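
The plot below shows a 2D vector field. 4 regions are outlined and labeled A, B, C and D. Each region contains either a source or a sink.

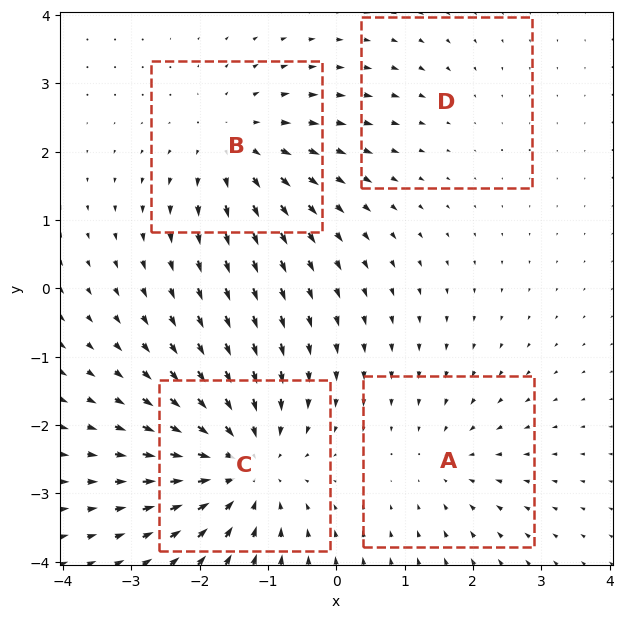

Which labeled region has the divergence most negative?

C

Divergence at each region's feature centre — A: about -3, B: about +5, C: about -7, D: about -2. Region C is most negative.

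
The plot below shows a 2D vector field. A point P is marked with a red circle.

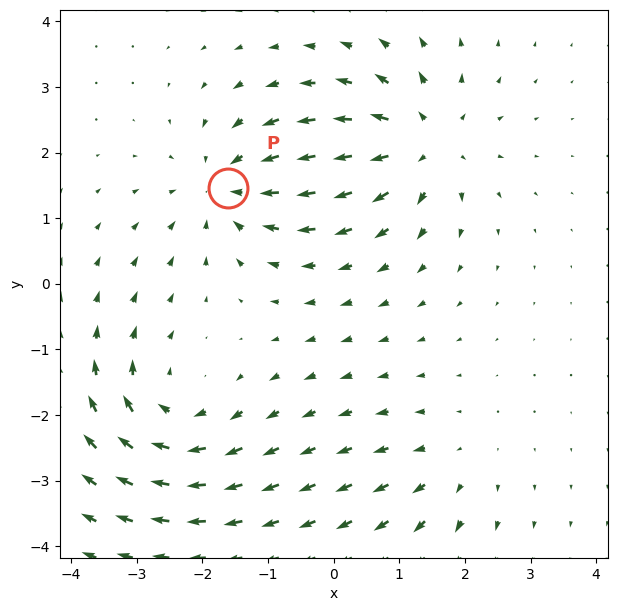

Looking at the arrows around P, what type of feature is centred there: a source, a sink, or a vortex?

sink

At P (-1.6, 1.5) the arrows converge inward. Divergence about -4, curl ≈0 — negative divergence with near-zero curl is a sink.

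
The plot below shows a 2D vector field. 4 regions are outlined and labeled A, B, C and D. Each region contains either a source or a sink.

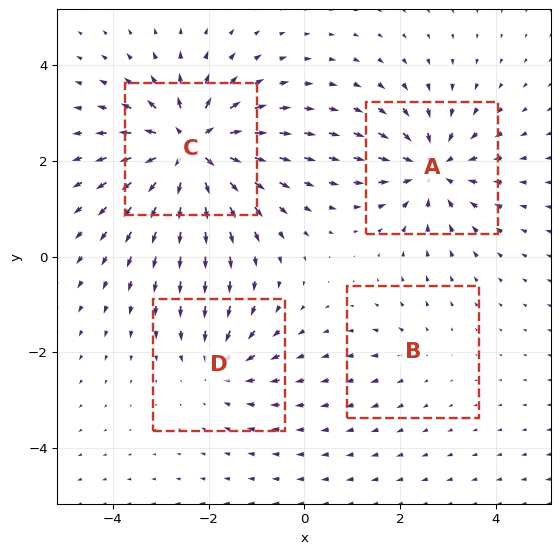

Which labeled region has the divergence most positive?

Divergence at each region's feature centre — A: about -6, B: about +2, C: about +8, D: about -4. Region C is most positive.

C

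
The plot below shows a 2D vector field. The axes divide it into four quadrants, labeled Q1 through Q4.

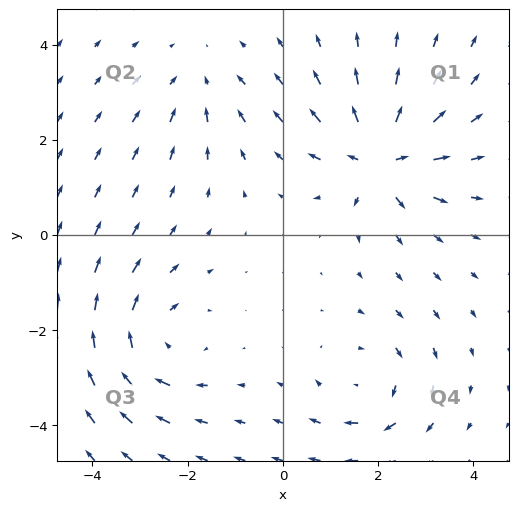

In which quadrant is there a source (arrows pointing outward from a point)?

The source sits at approximately (2.1, 1.6), which lies in quadrant Q1. The divergence there is about +6, positive as expected for a source.

Q1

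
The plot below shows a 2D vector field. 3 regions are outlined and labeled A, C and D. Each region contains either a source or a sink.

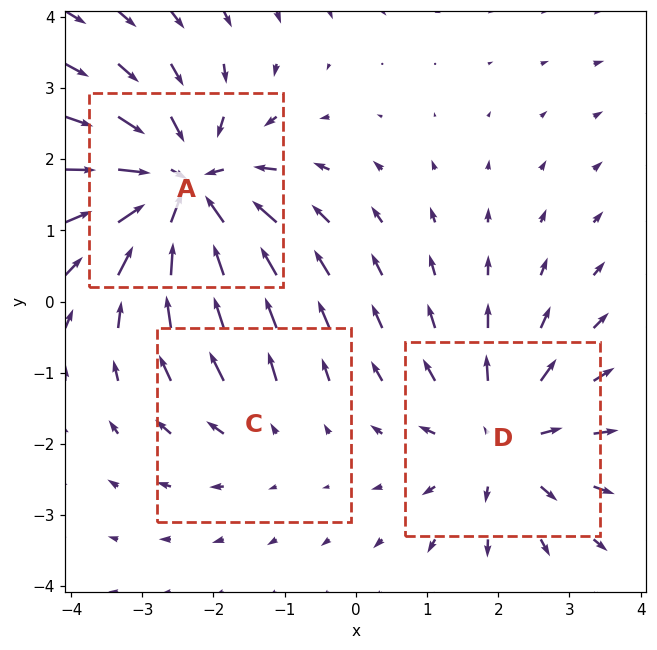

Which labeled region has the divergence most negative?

A

Divergence at each region's feature centre — A: about -4, C: about +2, D: about +3. Region A is most negative.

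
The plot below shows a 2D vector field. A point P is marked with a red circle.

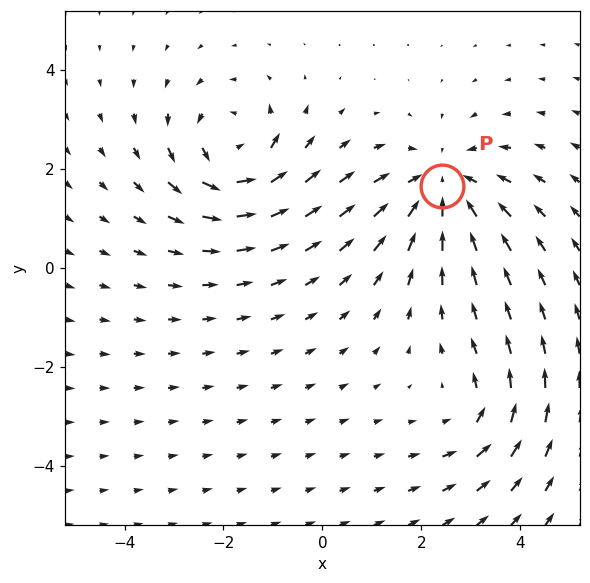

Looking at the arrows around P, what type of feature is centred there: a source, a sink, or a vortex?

sink

At P (2.4, 1.7) the arrows converge inward. Divergence about -4, curl ≈0 — negative divergence with near-zero curl is a sink.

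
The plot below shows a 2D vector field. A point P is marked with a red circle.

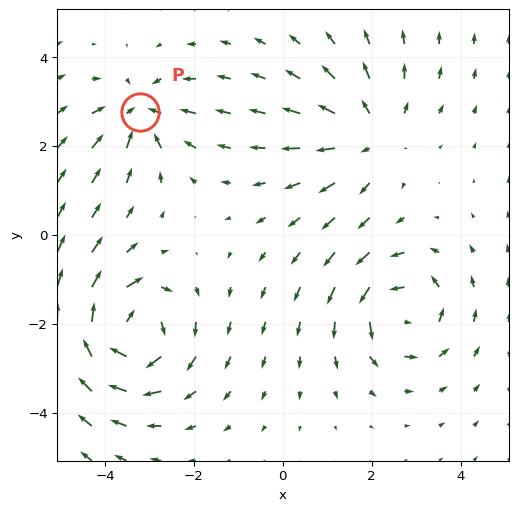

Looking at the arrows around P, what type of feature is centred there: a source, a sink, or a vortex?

At P (-3.2, 2.8) the arrows converge inward. Divergence about -4, curl ≈0 — negative divergence with near-zero curl is a sink.

sink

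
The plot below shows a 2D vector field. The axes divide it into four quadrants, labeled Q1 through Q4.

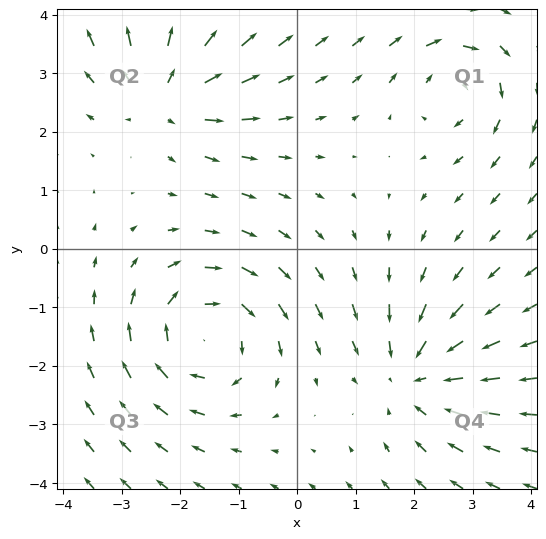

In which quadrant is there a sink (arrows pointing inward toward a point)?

The sink sits at approximately (2.0, -2.2), which lies in quadrant Q4. The divergence there is about -4, negative as expected for a sink.

Q4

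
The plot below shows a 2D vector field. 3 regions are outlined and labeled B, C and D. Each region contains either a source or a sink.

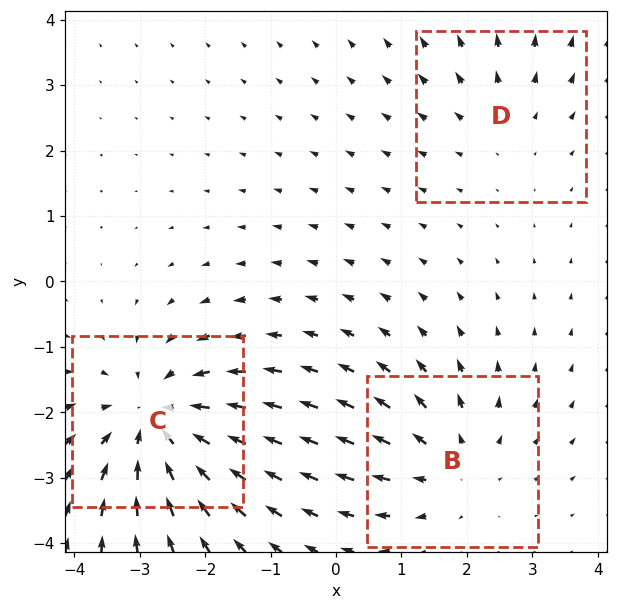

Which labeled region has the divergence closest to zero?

D

Divergence at each region's feature centre — B: about +3, C: about -4, D: about +2. Region D is closest to zero.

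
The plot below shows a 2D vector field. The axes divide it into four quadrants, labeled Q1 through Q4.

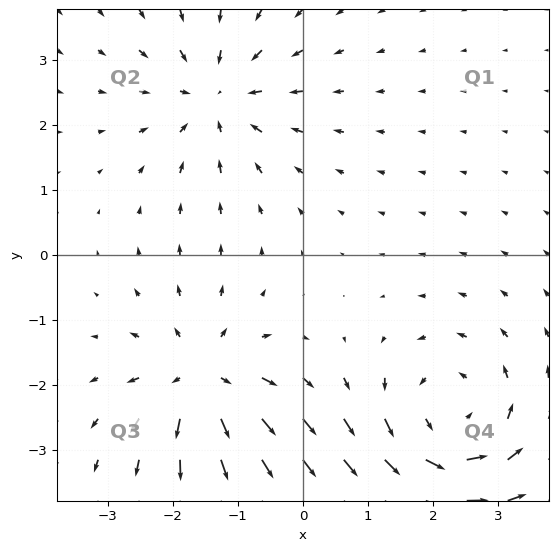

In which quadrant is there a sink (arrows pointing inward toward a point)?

Q2

The sink sits at approximately (-1.3, 2.4), which lies in quadrant Q2. The divergence there is about -3, negative as expected for a sink.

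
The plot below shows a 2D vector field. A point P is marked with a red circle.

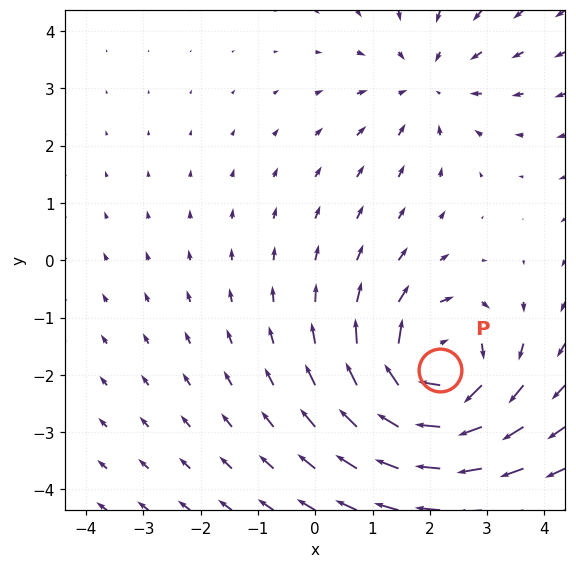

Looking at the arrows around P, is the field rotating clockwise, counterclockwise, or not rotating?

Near P at (2.2, -1.9) the arrows circulate clockwise. The curl (z-component) there is about -5; negative curl means clockwise rotation.

clockwise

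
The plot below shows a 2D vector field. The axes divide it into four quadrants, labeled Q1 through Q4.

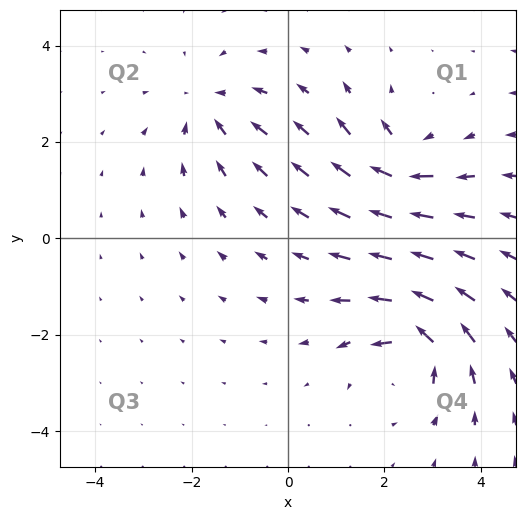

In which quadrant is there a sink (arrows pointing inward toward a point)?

Q2

The sink sits at approximately (-1.6, 2.7), which lies in quadrant Q2. The divergence there is about -4, negative as expected for a sink.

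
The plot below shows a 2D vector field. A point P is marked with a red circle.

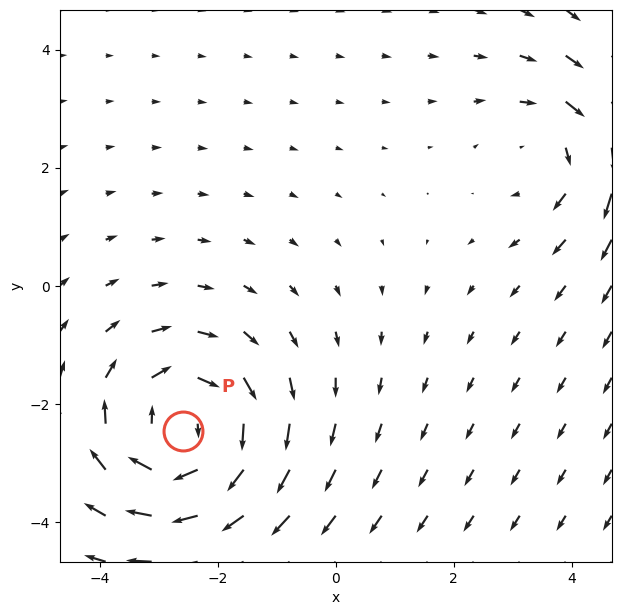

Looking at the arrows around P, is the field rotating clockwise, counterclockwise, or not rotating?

Near P at (-2.6, -2.5) the arrows circulate clockwise. The curl (z-component) there is about -4; negative curl means clockwise rotation.

clockwise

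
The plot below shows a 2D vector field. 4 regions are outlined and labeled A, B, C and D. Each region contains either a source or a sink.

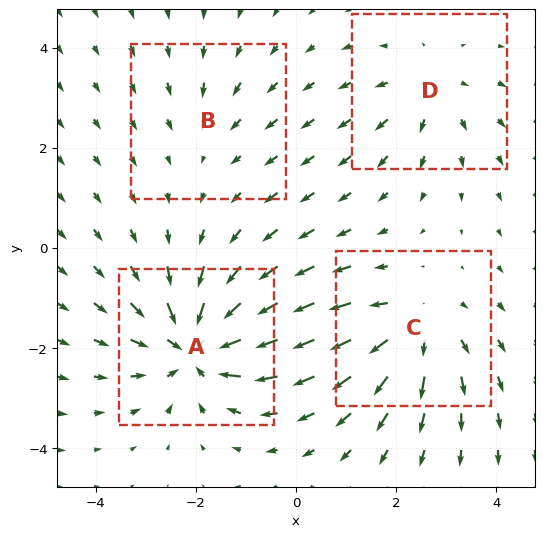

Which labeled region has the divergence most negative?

A

Divergence at each region's feature centre — A: about -6, B: about -2, C: about +4, D: about +3. Region A is most negative.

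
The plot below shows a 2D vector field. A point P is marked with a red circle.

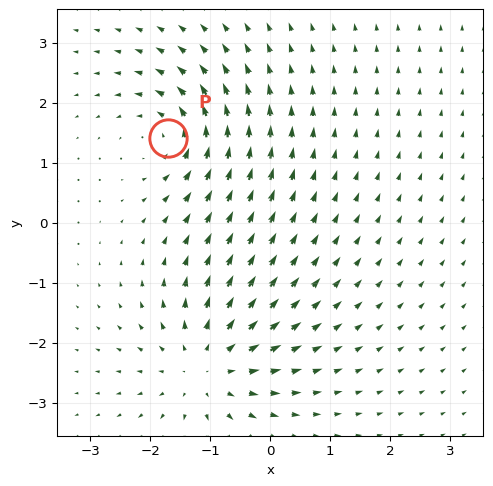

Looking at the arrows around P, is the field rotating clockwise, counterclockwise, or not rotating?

counterclockwise

Near P at (-1.7, 1.4) the arrows circulate counterclockwise. The curl (z-component) there is about +5; positive curl means counterclockwise rotation.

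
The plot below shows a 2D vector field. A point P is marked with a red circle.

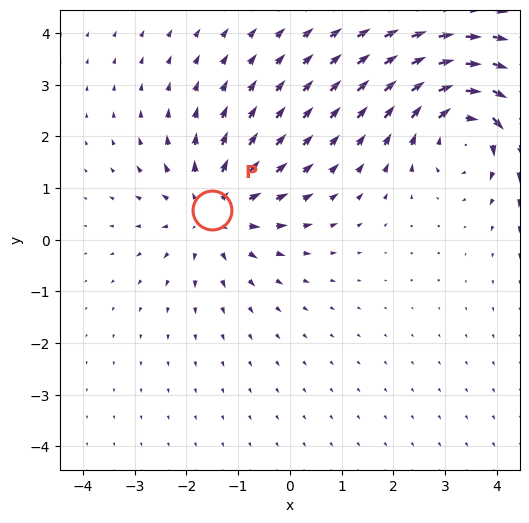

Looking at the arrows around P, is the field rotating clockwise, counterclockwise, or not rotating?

Near P at (-1.5, 0.6) the arrows show no circulation. The curl there is ≈0.

not rotating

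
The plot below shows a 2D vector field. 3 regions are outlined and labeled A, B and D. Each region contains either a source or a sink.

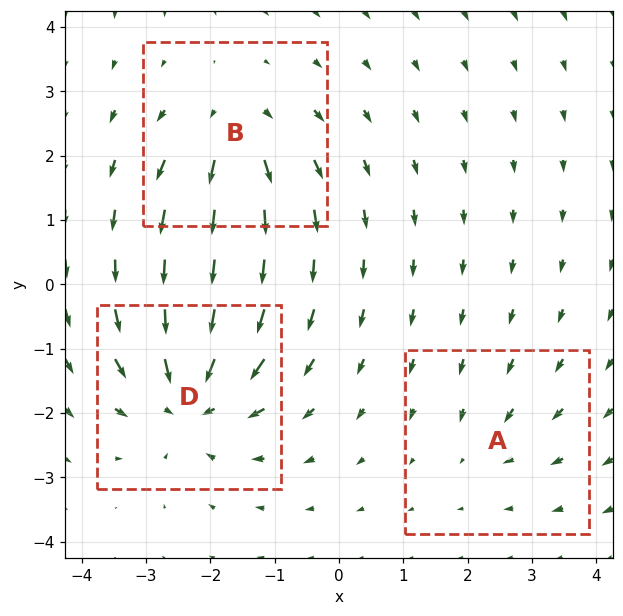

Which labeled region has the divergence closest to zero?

Divergence at each region's feature centre — A: about -2, B: about +4, D: about -6. Region A is closest to zero.

A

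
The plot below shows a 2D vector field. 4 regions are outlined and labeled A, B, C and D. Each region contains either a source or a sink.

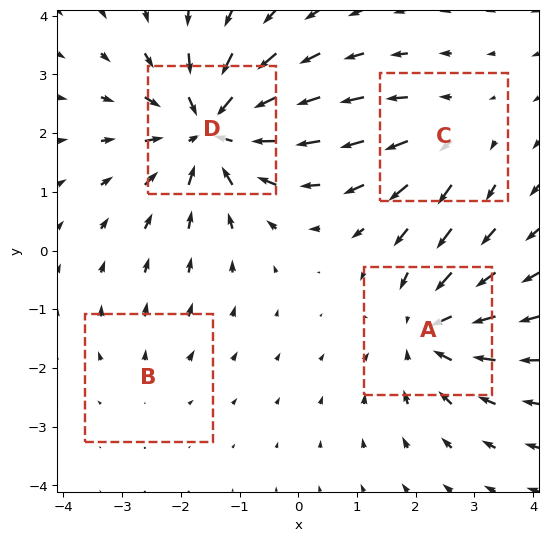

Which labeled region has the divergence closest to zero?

B

Divergence at each region's feature centre — A: about -5, B: about +2, C: about +3, D: about -7. Region B is closest to zero.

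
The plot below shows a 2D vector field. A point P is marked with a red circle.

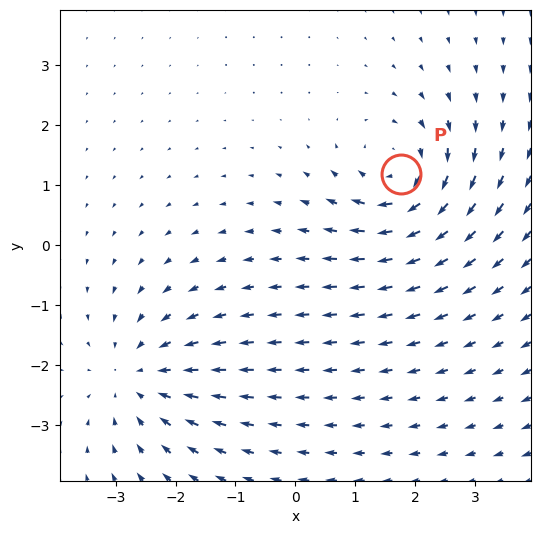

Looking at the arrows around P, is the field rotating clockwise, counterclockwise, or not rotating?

Near P at (1.8, 1.2) the arrows circulate clockwise. The curl (z-component) there is about -5; negative curl means clockwise rotation.

clockwise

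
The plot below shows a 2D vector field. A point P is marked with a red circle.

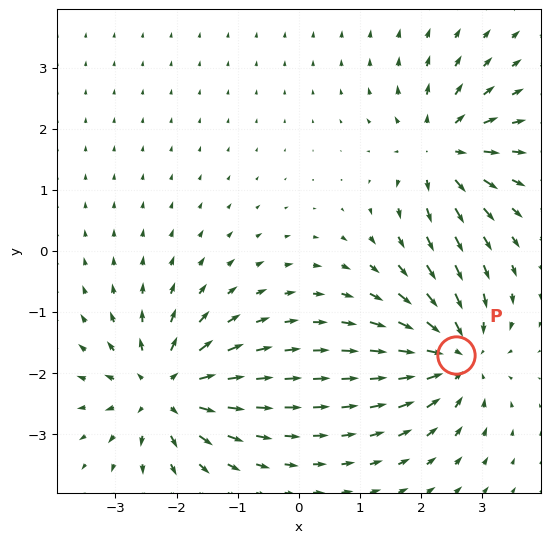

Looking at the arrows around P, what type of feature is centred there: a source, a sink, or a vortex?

sink

At P (2.6, -1.7) the arrows converge inward. Divergence about -5, curl ≈0 — negative divergence with near-zero curl is a sink.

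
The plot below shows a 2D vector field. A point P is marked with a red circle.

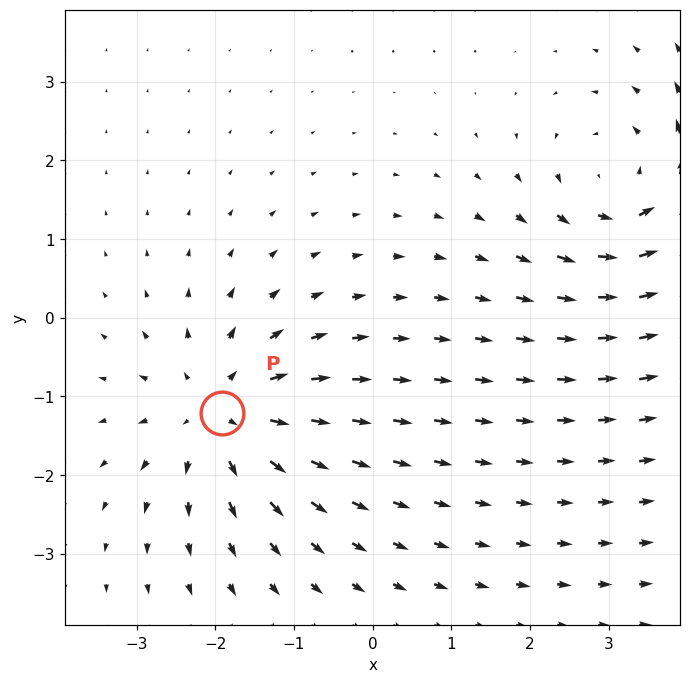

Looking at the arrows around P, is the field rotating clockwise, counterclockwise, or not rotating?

Near P at (-1.9, -1.2) the arrows show no circulation. The curl there is ≈0.

not rotating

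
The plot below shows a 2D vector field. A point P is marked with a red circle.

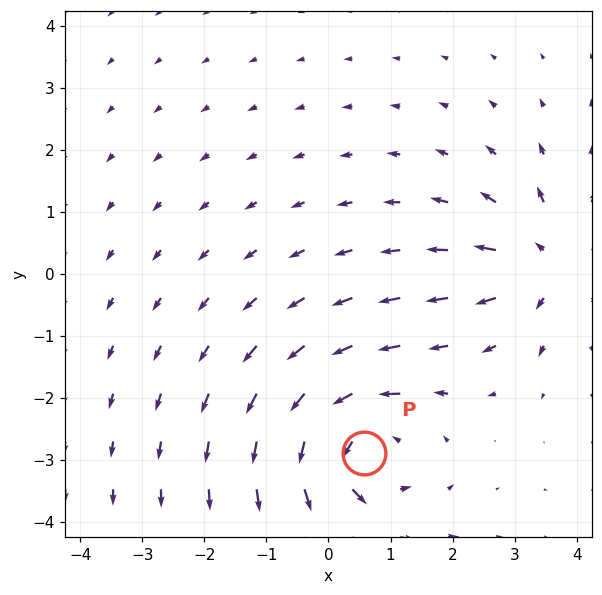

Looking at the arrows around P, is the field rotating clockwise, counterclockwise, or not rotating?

counterclockwise

Near P at (0.6, -2.9) the arrows circulate counterclockwise. The curl (z-component) there is about +4; positive curl means counterclockwise rotation.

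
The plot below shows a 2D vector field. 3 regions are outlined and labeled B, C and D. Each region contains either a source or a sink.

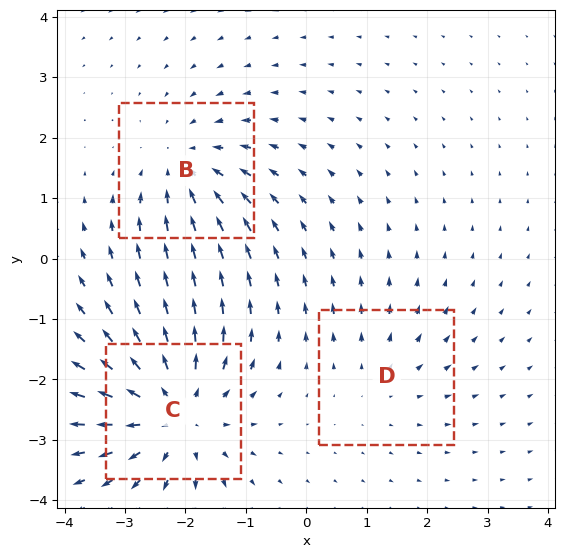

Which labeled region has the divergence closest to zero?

Divergence at each region's feature centre — B: about -3, C: about +5, D: about +2. Region D is closest to zero.

D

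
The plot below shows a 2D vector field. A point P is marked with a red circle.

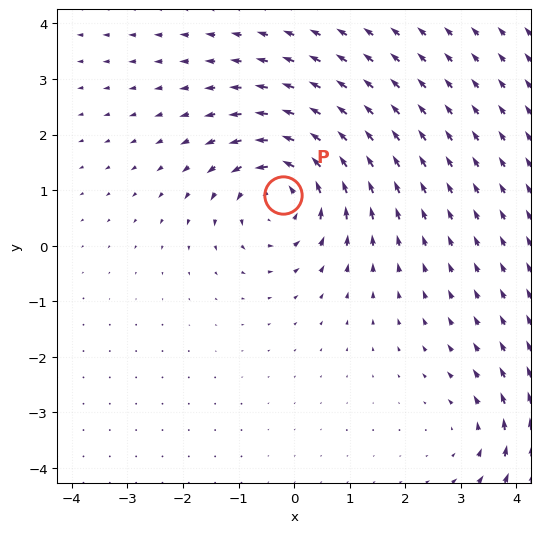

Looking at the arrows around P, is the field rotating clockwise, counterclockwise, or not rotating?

Near P at (-0.2, 0.9) the arrows circulate counterclockwise. The curl (z-component) there is about +5; positive curl means counterclockwise rotation.

counterclockwise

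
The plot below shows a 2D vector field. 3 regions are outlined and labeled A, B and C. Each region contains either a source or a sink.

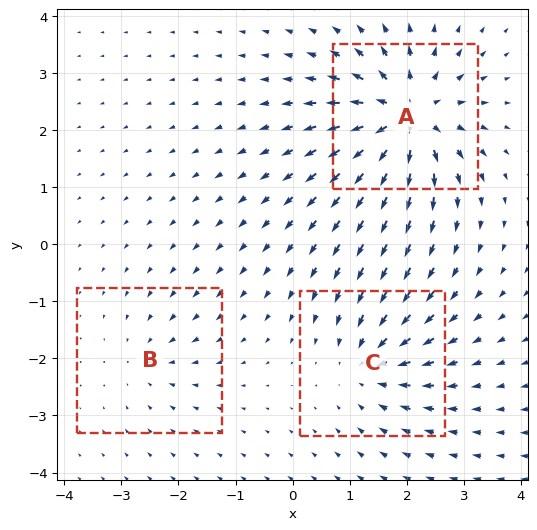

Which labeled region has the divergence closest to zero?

Divergence at each region's feature centre — A: about +6, B: about -2, C: about -4. Region B is closest to zero.

B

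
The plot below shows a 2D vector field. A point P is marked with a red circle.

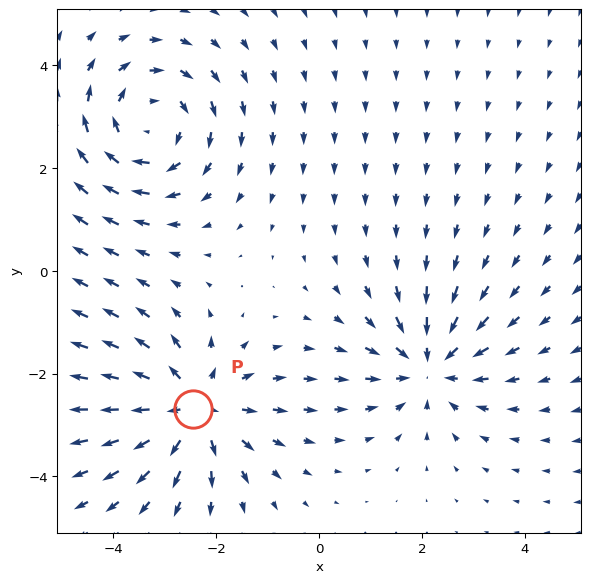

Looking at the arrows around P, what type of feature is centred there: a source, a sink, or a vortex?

At P (-2.4, -2.7) the arrows spread outward. Divergence about +4, curl ≈0 — positive divergence with near-zero curl is a source.

source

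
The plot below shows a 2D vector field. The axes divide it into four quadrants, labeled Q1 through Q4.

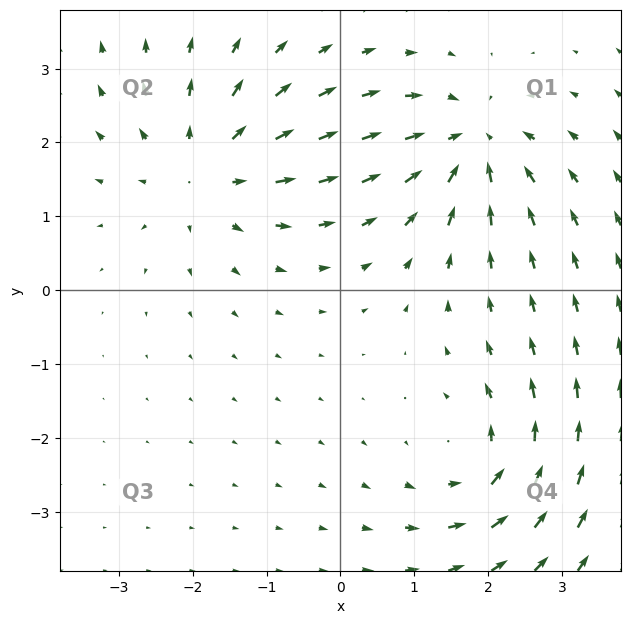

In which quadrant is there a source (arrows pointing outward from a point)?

The source sits at approximately (-1.8, 1.6), which lies in quadrant Q2. The divergence there is about +3, positive as expected for a source.

Q2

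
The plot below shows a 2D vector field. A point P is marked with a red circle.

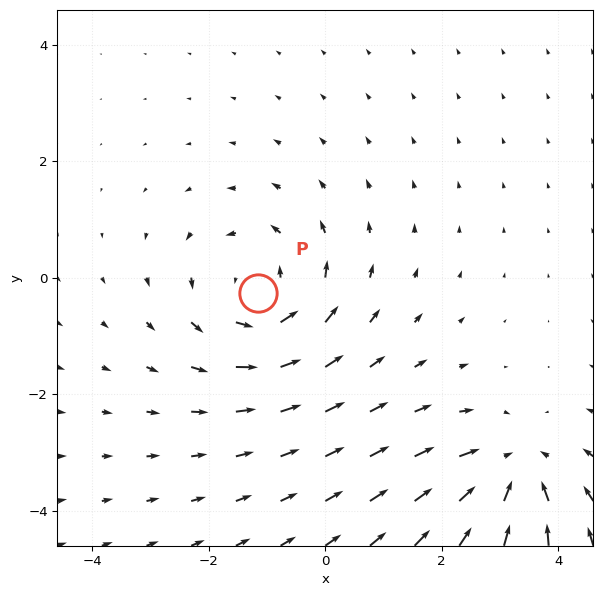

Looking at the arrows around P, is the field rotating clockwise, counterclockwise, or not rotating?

Near P at (-1.2, -0.3) the arrows circulate counterclockwise. The curl (z-component) there is about +3; positive curl means counterclockwise rotation.

counterclockwise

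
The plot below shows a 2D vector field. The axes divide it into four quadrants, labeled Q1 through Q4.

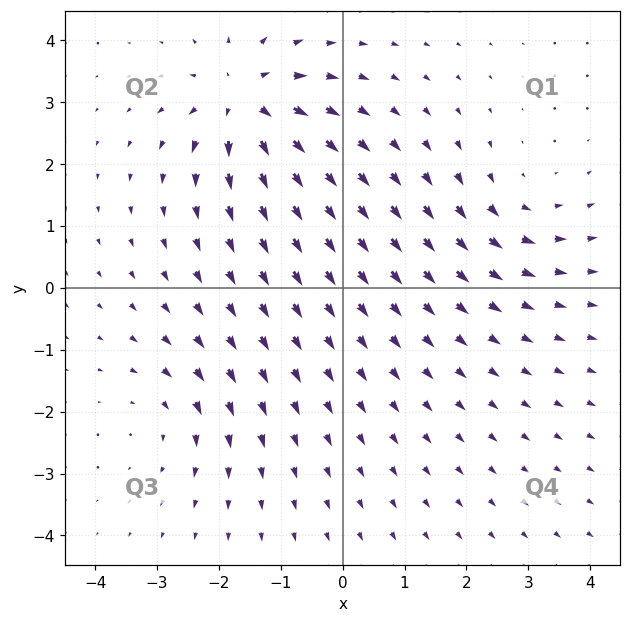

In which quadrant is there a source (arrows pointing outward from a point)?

The source sits at approximately (-1.6, 3.0), which lies in quadrant Q2. The divergence there is about +5, positive as expected for a source.

Q2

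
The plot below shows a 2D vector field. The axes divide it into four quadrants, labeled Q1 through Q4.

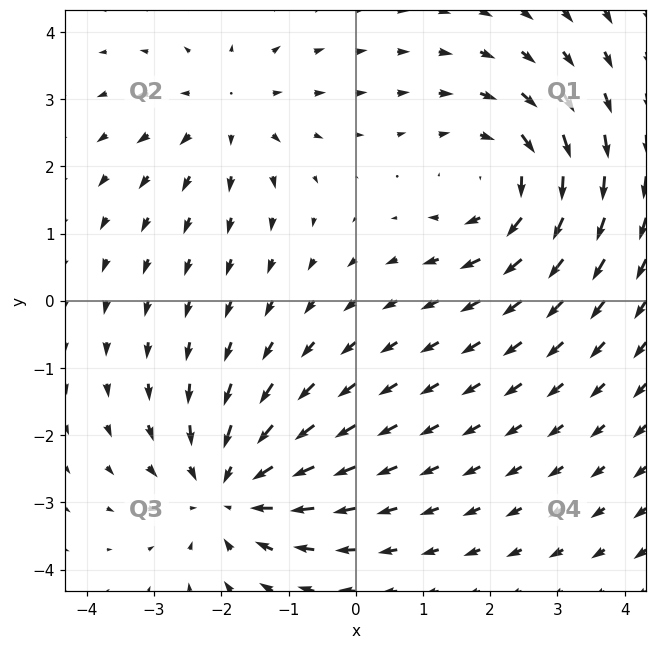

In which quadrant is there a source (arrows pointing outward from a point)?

Q2

The source sits at approximately (-1.9, 2.8), which lies in quadrant Q2. The divergence there is about +3, positive as expected for a source.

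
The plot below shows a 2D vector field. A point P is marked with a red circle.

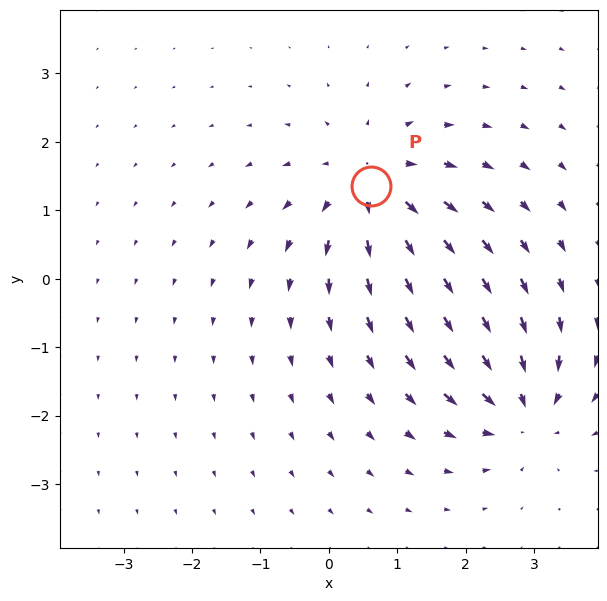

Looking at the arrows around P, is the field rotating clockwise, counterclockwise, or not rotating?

Near P at (0.6, 1.4) the arrows show no circulation. The curl there is ≈0.

not rotating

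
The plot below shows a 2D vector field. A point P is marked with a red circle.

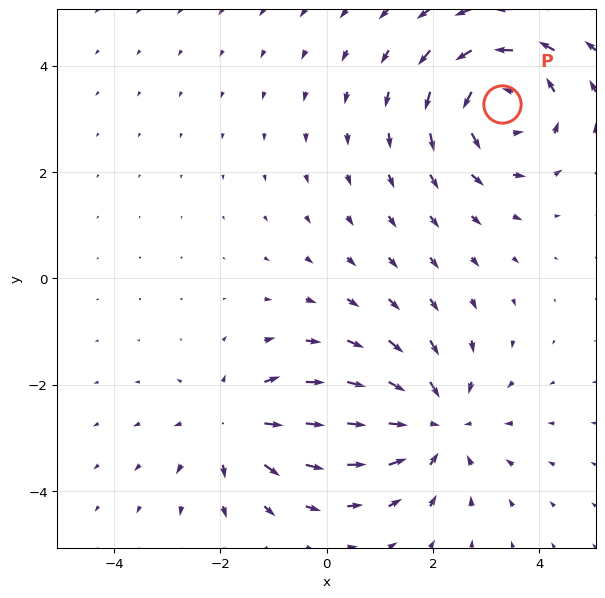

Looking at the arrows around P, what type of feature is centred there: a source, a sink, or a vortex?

At P (3.3, 3.3) the arrows circulate counterclockwise. Divergence ≈0, curl about +5 — near-zero divergence with nonzero curl is a vortex.

vortex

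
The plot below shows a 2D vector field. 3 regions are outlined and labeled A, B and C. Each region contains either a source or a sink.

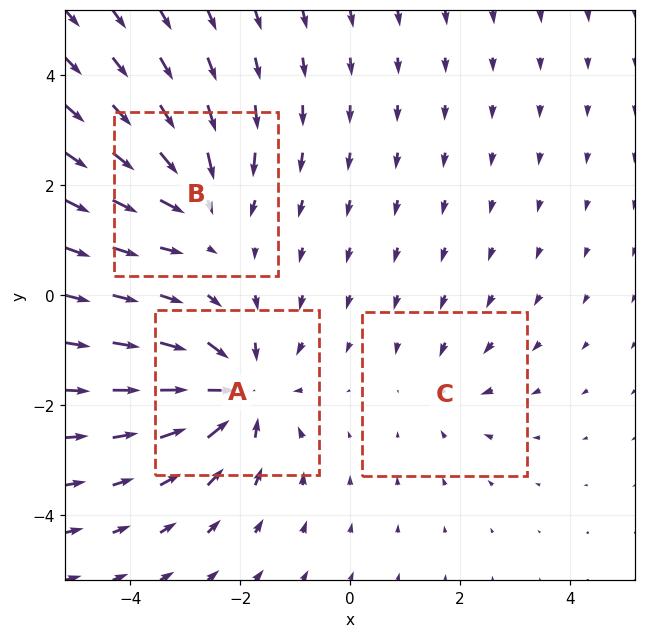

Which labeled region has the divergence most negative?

Divergence at each region's feature centre — A: about -5, B: about -3, C: about -2. Region A is most negative.

A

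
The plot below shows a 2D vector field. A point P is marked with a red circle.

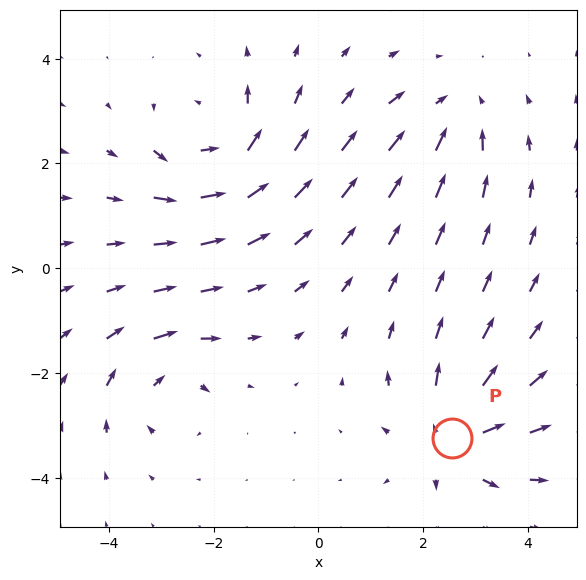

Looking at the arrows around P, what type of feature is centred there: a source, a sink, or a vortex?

At P (2.6, -3.2) the arrows spread outward. Divergence about +5, curl ≈0 — positive divergence with near-zero curl is a source.

source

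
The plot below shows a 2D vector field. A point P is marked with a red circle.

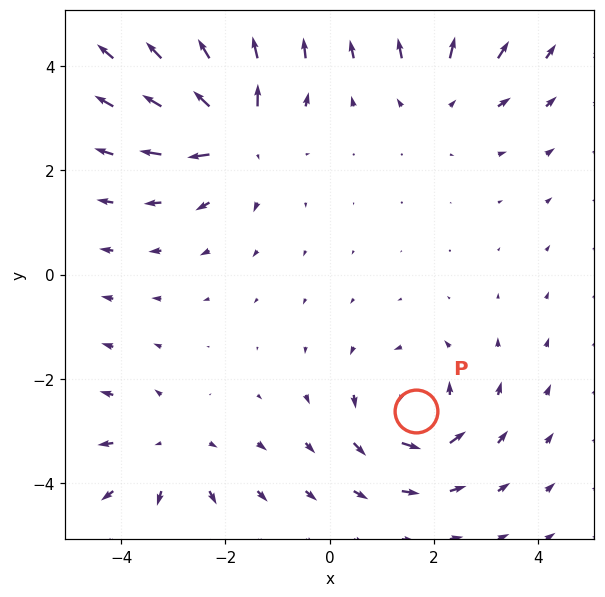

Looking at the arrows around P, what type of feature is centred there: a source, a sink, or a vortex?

At P (1.7, -2.6) the arrows circulate counterclockwise. Divergence ≈0, curl about +5 — near-zero divergence with nonzero curl is a vortex.

vortex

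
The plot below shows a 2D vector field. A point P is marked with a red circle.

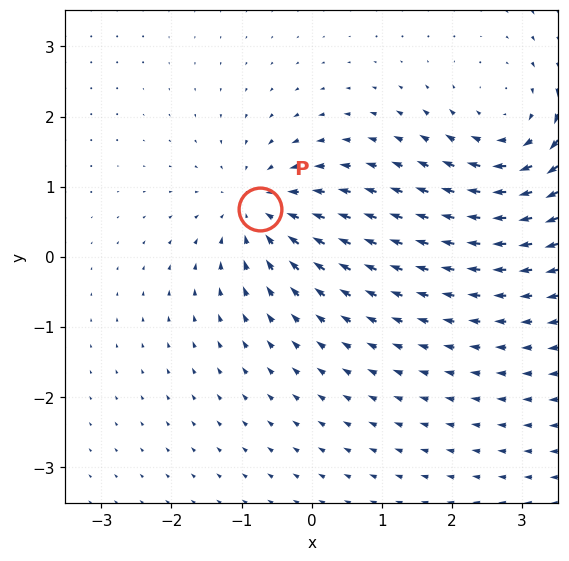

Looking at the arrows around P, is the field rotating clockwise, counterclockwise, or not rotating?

not rotating

Near P at (-0.7, 0.7) the arrows show no circulation. The curl there is ≈0.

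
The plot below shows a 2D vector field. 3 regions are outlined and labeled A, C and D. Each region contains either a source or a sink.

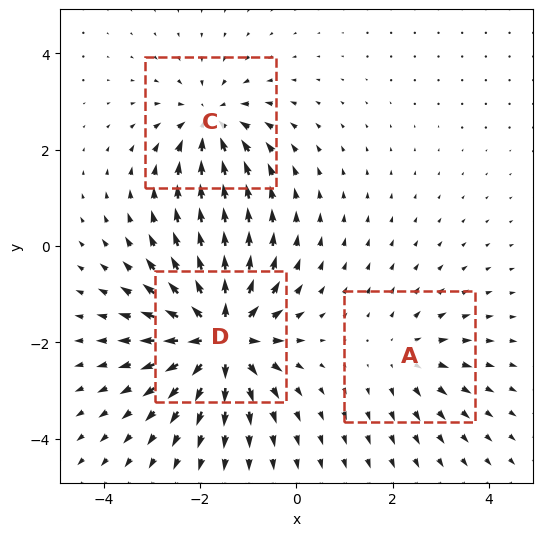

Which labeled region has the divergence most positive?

Divergence at each region's feature centre — A: about +2, C: about -4, D: about +6. Region D is most positive.

D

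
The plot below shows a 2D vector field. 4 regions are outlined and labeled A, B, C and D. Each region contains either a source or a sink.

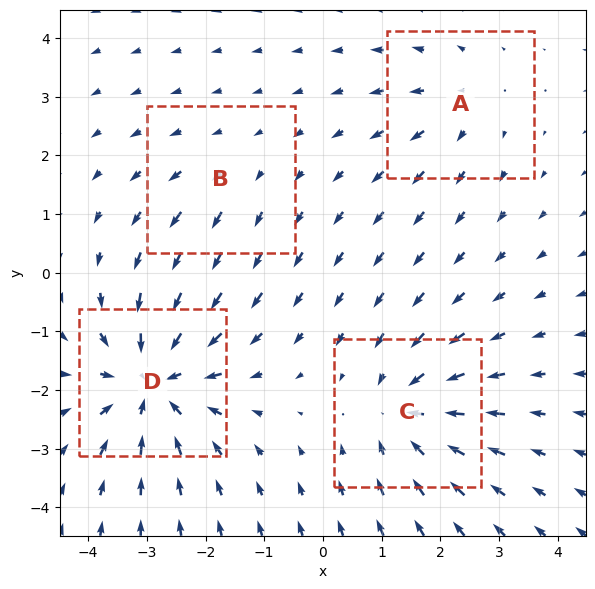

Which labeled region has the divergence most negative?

D

Divergence at each region's feature centre — A: about +3, B: about +2, C: about -5, D: about -7. Region D is most negative.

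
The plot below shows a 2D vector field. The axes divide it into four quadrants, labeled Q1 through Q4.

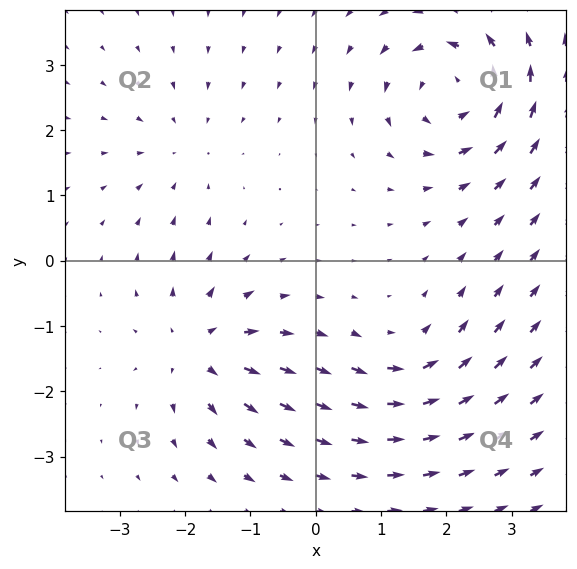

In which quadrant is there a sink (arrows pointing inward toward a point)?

The sink sits at approximately (-2.1, 1.7), which lies in quadrant Q2. The divergence there is about -2, negative as expected for a sink.

Q2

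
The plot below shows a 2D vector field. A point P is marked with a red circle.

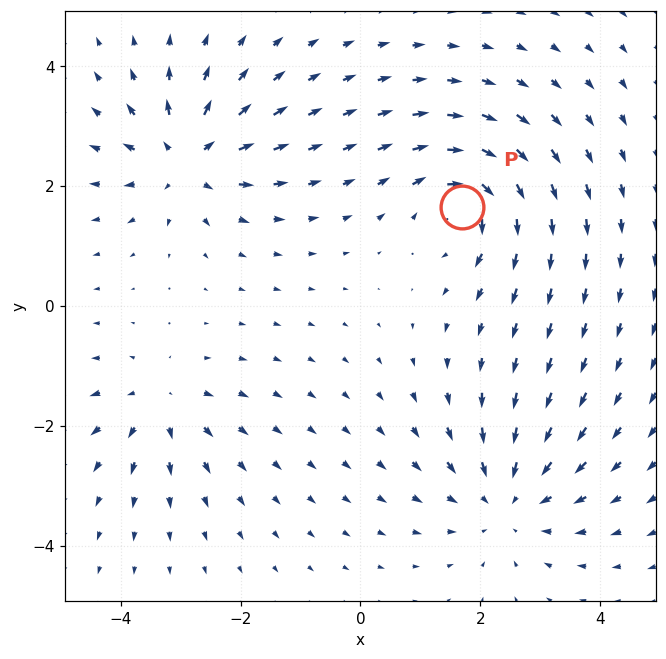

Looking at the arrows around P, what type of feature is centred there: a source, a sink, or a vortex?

vortex

At P (1.7, 1.7) the arrows circulate clockwise. Divergence ≈0, curl about -6 — near-zero divergence with nonzero curl is a vortex.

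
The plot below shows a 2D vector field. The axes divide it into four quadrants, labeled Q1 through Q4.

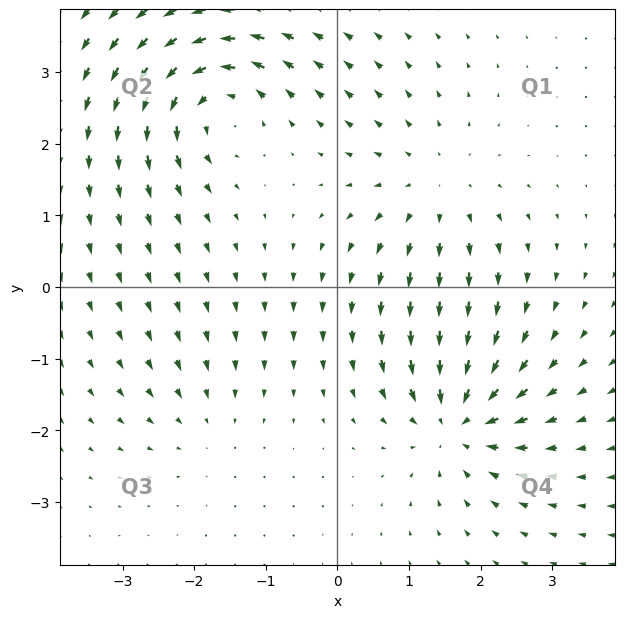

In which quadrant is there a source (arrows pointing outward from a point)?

Q1

The source sits at approximately (1.3, 1.4), which lies in quadrant Q1. The divergence there is about +4, positive as expected for a source.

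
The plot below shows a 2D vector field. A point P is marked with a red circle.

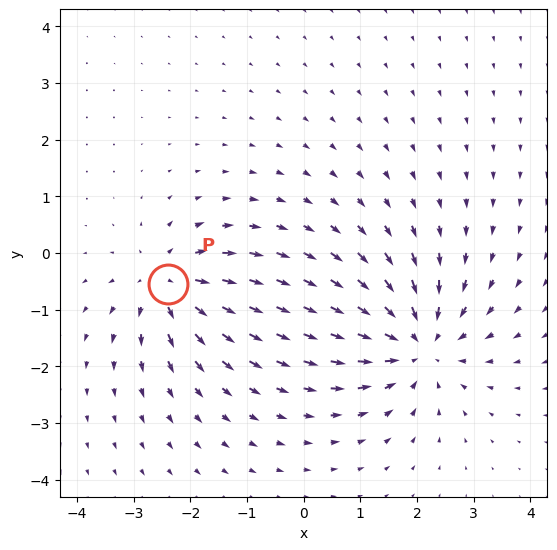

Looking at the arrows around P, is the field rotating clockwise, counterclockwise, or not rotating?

Near P at (-2.4, -0.5) the arrows show no circulation. The curl there is ≈0.

not rotating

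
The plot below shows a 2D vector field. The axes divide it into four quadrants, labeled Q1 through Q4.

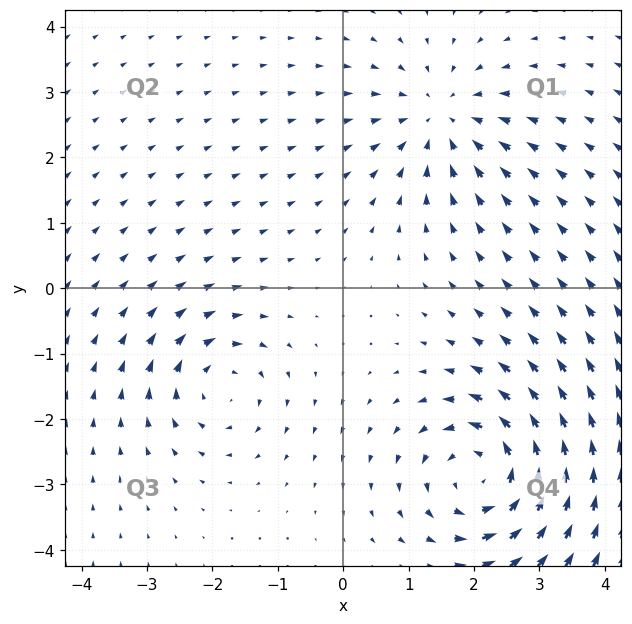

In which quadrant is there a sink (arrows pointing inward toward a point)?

Q1

The sink sits at approximately (1.5, 2.6), which lies in quadrant Q1. The divergence there is about -4, negative as expected for a sink.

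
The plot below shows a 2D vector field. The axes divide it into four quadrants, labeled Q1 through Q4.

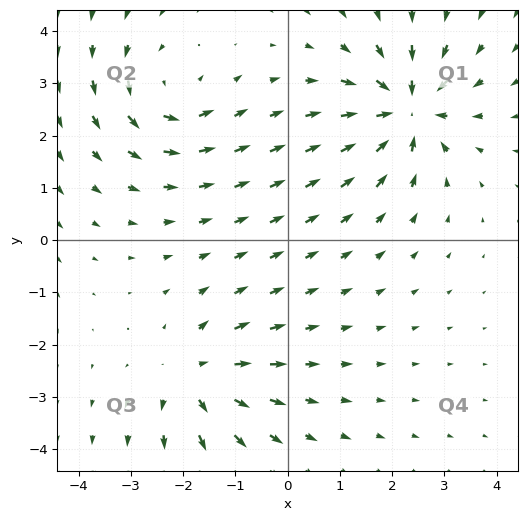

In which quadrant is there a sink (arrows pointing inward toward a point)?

The sink sits at approximately (2.3, 2.5), which lies in quadrant Q1. The divergence there is about -6, negative as expected for a sink.

Q1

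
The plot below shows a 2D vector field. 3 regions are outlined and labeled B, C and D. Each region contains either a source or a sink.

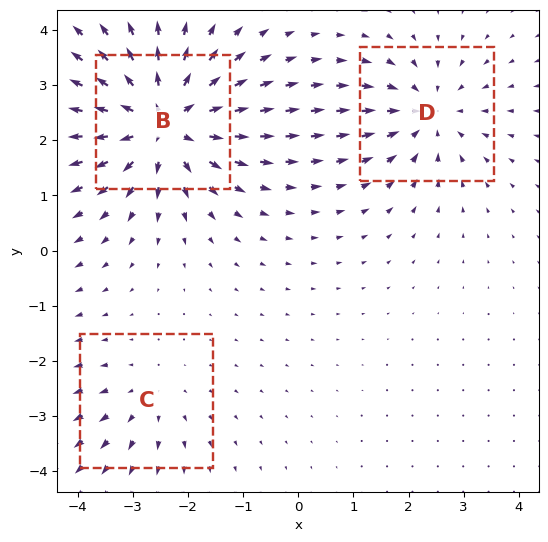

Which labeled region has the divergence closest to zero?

Divergence at each region's feature centre — B: about +5, C: about +2, D: about -3. Region C is closest to zero.

C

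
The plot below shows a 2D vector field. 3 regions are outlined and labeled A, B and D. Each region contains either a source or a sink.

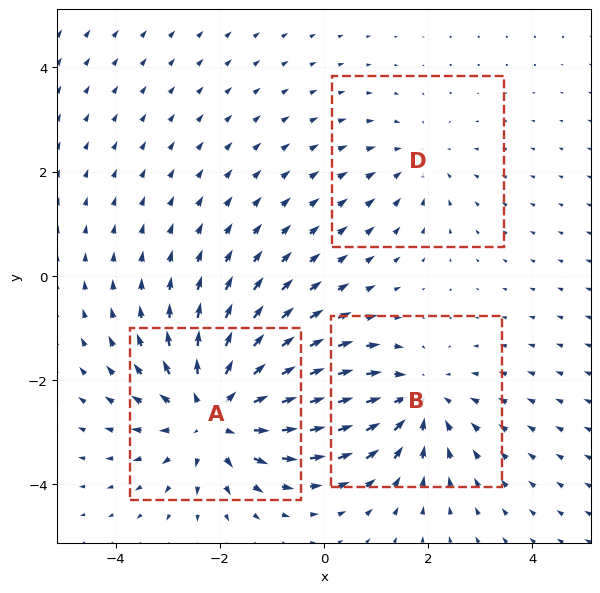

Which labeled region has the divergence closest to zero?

Divergence at each region's feature centre — A: about +4, B: about -3, D: about -2. Region D is closest to zero.

D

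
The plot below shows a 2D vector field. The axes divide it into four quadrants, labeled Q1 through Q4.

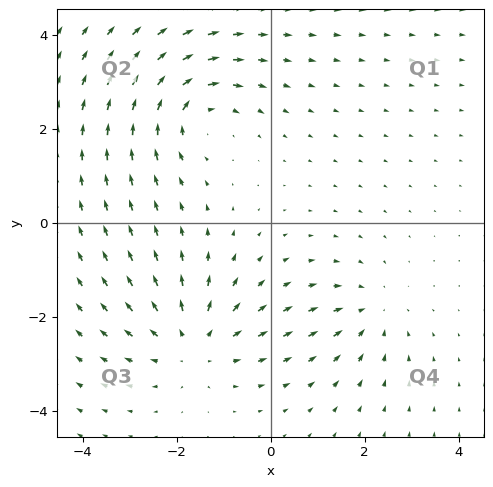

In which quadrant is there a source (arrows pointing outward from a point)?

The source sits at approximately (-1.6, -2.6), which lies in quadrant Q3. The divergence there is about +3, positive as expected for a source.

Q3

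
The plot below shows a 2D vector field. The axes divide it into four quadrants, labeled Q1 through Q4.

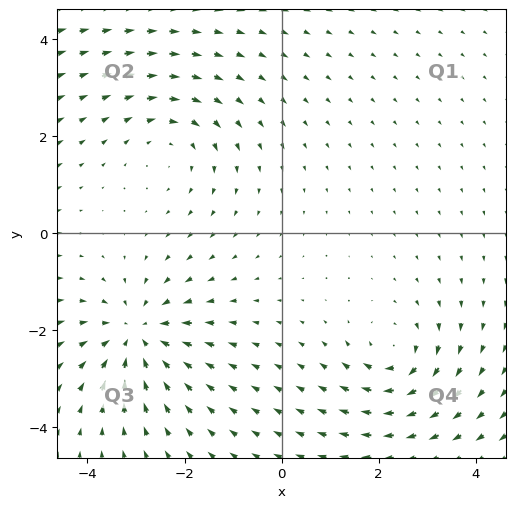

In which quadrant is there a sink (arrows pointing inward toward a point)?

The sink sits at approximately (-3.0, -2.1), which lies in quadrant Q3. The divergence there is about -5, negative as expected for a sink.

Q3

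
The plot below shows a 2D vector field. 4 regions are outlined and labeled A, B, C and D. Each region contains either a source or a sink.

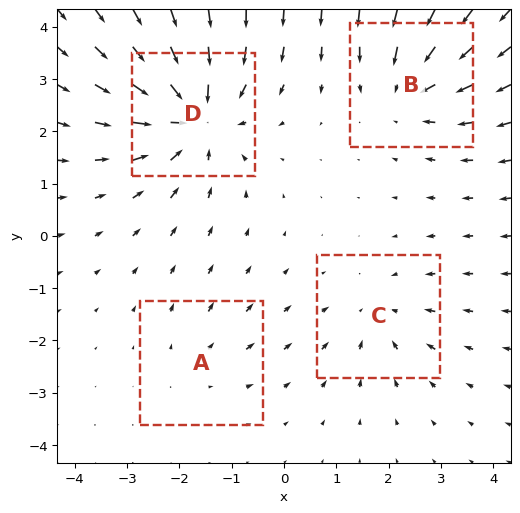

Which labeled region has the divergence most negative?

D

Divergence at each region's feature centre — A: about +2, B: about -4, C: about -3, D: about -7. Region D is most negative.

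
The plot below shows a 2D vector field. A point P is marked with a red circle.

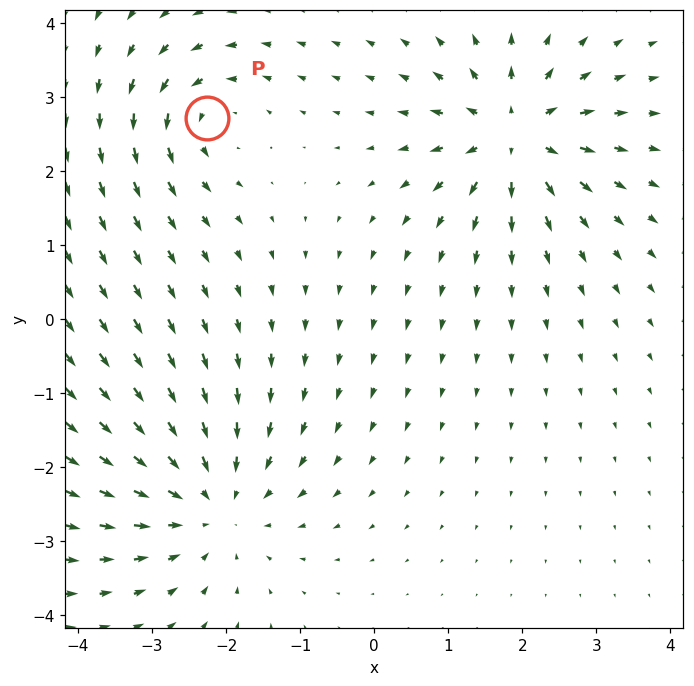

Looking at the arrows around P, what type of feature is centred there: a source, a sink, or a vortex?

At P (-2.3, 2.7) the arrows circulate counterclockwise. Divergence ≈0, curl about +4 — near-zero divergence with nonzero curl is a vortex.

vortex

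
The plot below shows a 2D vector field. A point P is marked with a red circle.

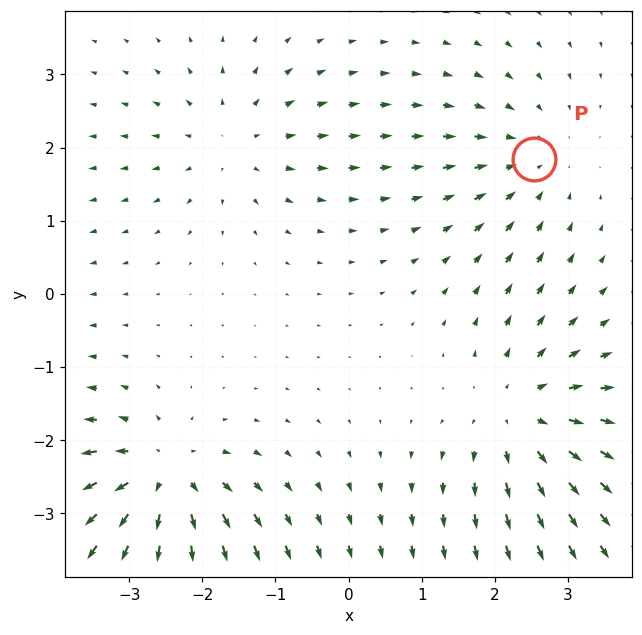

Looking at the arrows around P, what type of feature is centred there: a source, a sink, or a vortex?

At P (2.5, 1.8) the arrows converge inward. Divergence about -3, curl ≈0 — negative divergence with near-zero curl is a sink.

sink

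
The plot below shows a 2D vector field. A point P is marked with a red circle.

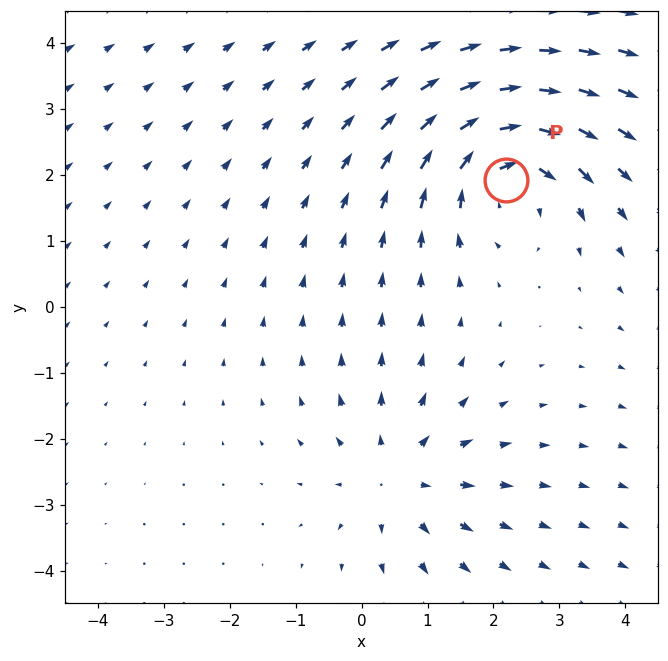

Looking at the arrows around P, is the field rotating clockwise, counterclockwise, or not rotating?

clockwise

Near P at (2.2, 1.9) the arrows circulate clockwise. The curl (z-component) there is about -4; negative curl means clockwise rotation.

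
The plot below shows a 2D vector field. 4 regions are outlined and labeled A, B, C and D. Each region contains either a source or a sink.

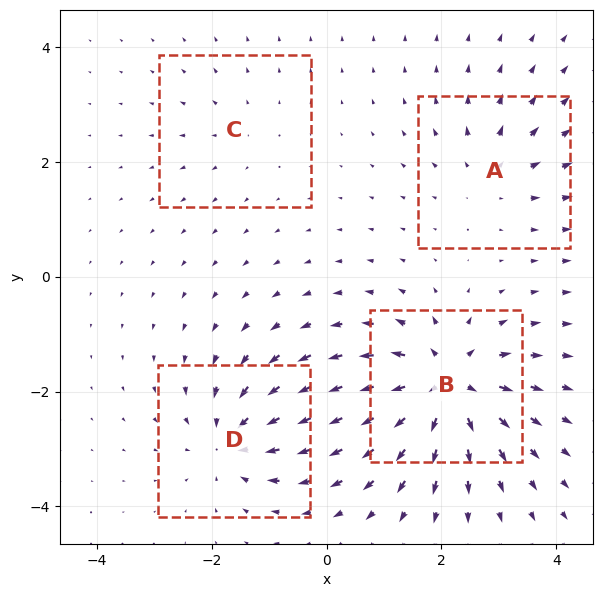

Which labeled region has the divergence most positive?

B

Divergence at each region's feature centre — A: about +4, B: about +9, C: about +2, D: about -6. Region B is most positive.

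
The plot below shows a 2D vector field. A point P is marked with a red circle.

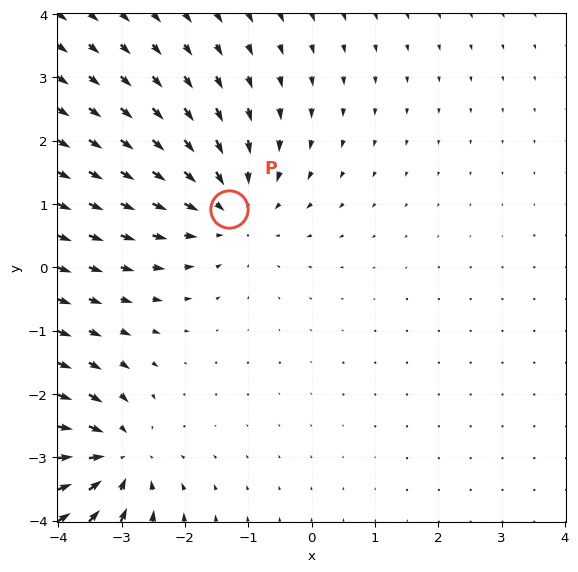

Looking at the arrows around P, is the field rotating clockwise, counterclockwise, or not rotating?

Near P at (-1.3, 0.9) the arrows show no circulation. The curl there is ≈0.

not rotating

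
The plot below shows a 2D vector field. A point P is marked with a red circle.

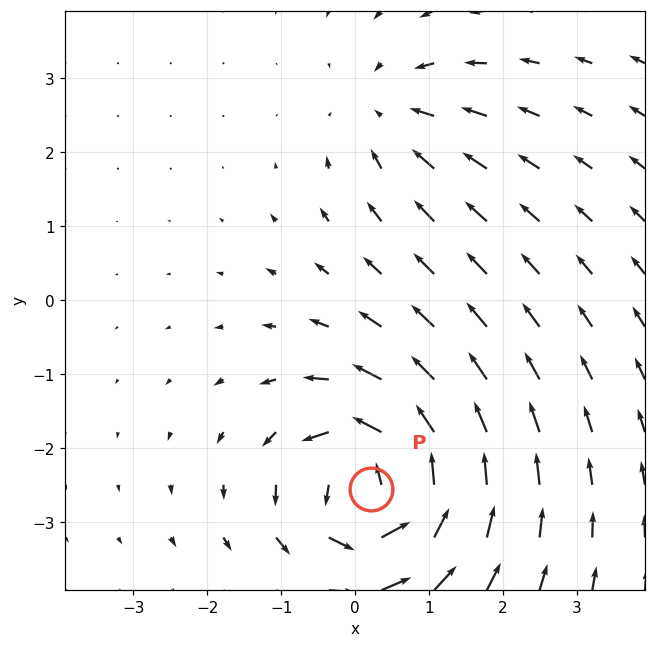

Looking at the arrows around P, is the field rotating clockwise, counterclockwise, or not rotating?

counterclockwise

Near P at (0.2, -2.6) the arrows circulate counterclockwise. The curl (z-component) there is about +7; positive curl means counterclockwise rotation.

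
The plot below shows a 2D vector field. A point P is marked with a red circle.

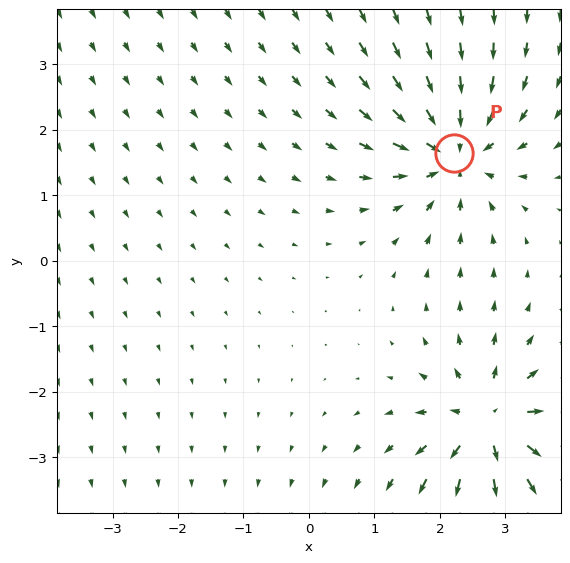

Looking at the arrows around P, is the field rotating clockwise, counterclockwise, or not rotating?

Near P at (2.2, 1.7) the arrows show no circulation. The curl there is ≈0.

not rotating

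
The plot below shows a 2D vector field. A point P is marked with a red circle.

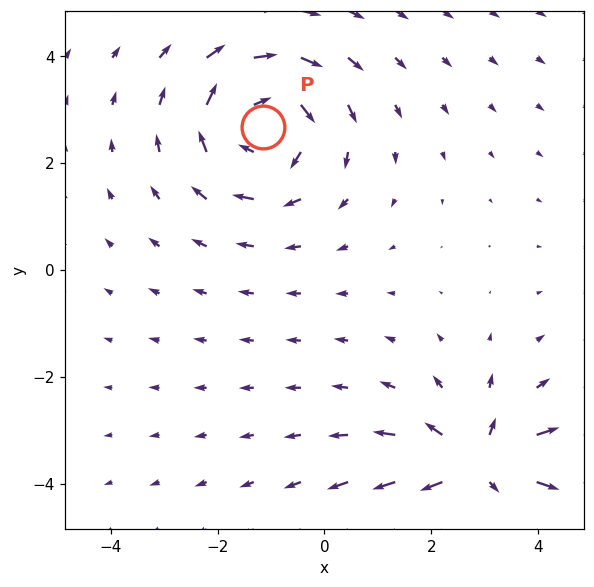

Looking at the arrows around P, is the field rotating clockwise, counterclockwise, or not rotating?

Near P at (-1.1, 2.7) the arrows circulate clockwise. The curl (z-component) there is about -4; negative curl means clockwise rotation.

clockwise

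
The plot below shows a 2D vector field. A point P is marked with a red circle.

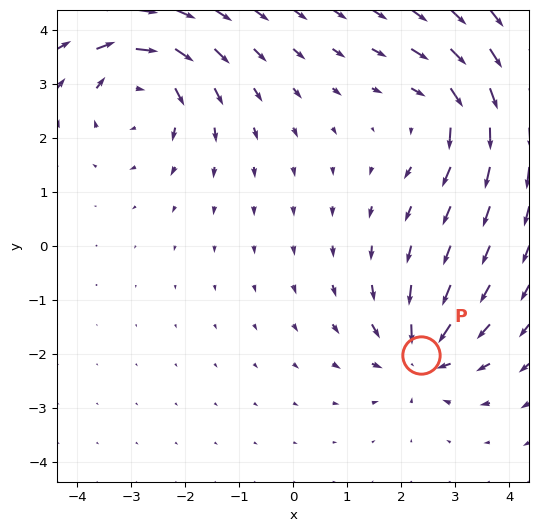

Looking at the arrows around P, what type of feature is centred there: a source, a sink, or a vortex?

At P (2.4, -2.0) the arrows converge inward. Divergence about -4, curl ≈0 — negative divergence with near-zero curl is a sink.

sink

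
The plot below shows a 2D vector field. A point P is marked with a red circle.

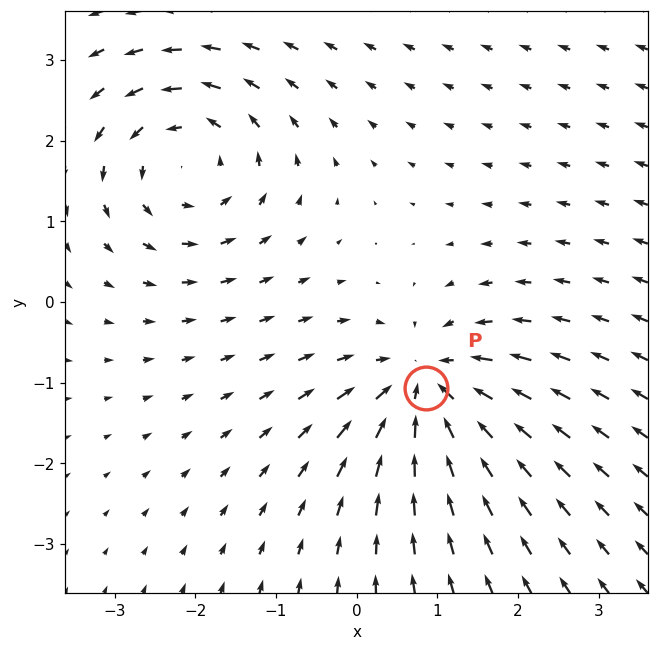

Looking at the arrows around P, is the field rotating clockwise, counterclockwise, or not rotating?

Near P at (0.9, -1.1) the arrows show no circulation. The curl there is ≈0.

not rotating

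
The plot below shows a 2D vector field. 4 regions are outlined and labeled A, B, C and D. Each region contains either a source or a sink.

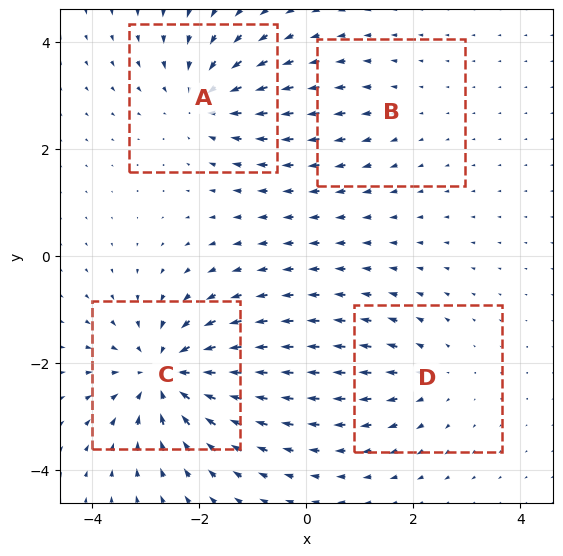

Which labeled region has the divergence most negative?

C

Divergence at each region's feature centre — A: about -5, B: about +2, C: about -7, D: about +3. Region C is most negative.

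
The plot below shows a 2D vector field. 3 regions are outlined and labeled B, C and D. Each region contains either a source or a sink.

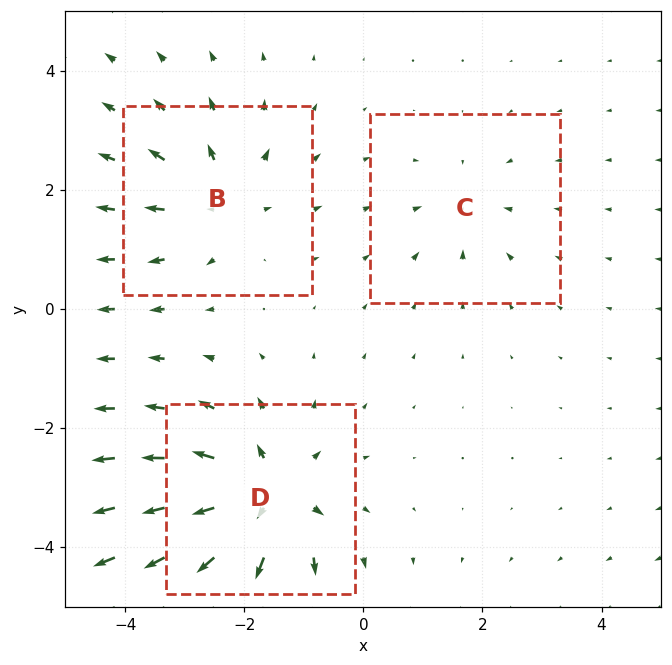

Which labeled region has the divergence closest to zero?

Divergence at each region's feature centre — B: about +4, C: about -2, D: about +6. Region C is closest to zero.

C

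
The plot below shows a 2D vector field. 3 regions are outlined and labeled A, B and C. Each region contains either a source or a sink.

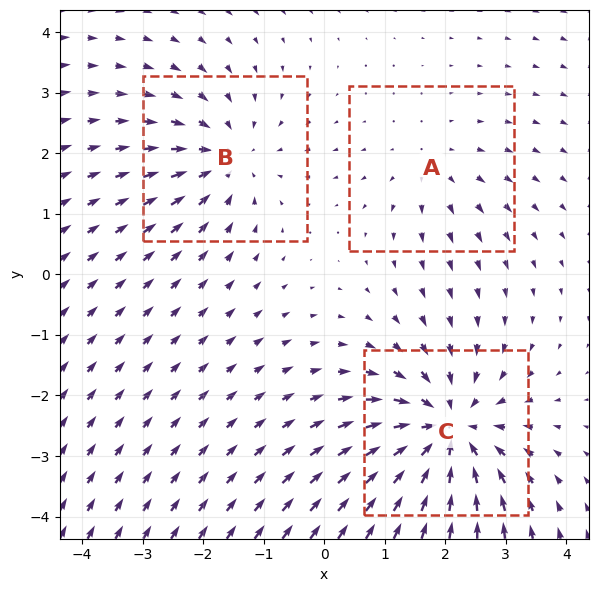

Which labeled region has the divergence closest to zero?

Divergence at each region's feature centre — A: about +2, B: about -3, C: about -5. Region A is closest to zero.

A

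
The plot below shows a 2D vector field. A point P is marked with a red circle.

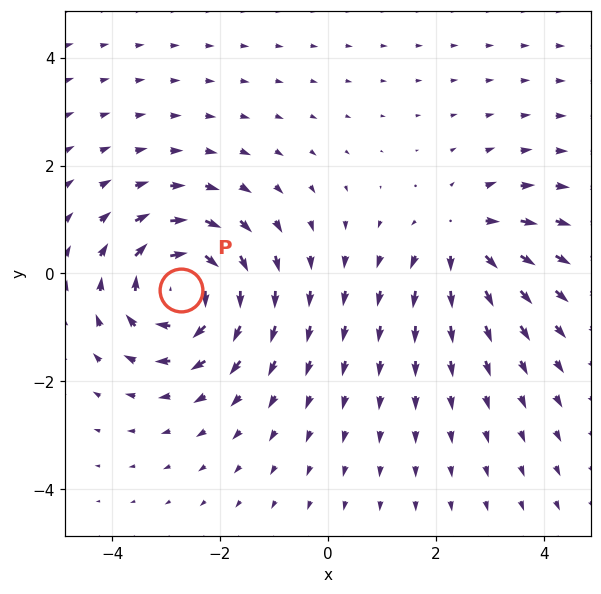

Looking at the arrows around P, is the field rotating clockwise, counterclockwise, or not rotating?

clockwise

Near P at (-2.7, -0.3) the arrows circulate clockwise. The curl (z-component) there is about -5; negative curl means clockwise rotation.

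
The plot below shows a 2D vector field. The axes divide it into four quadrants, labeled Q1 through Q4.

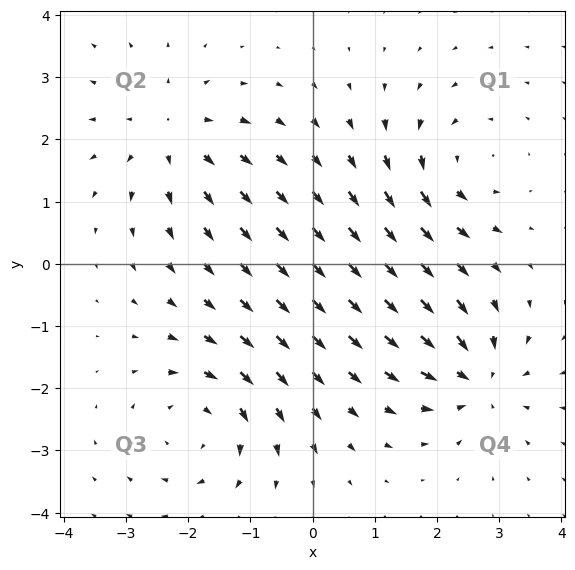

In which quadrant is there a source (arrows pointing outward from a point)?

Q2

The source sits at approximately (-2.3, 2.1), which lies in quadrant Q2. The divergence there is about +3, positive as expected for a source.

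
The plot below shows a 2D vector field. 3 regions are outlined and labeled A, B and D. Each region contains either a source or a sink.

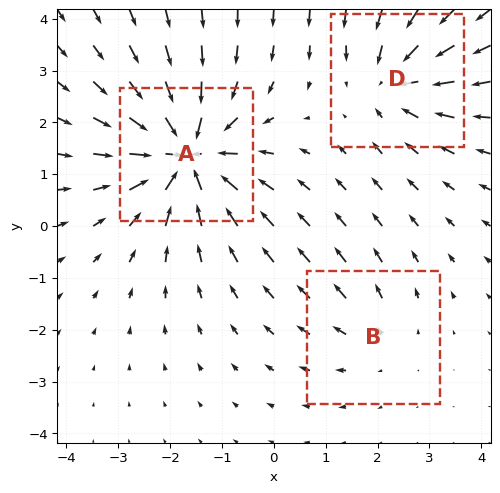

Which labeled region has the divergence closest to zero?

Divergence at each region's feature centre — A: about -5, B: about +2, D: about -3. Region B is closest to zero.

B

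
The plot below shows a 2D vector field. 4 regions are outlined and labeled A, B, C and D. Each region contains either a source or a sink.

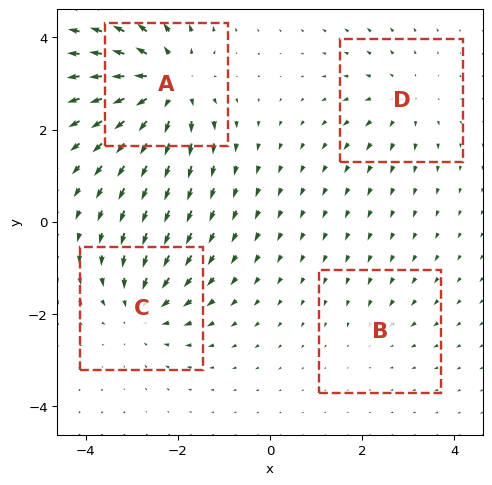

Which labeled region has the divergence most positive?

A

Divergence at each region's feature centre — A: about +7, B: about -2, C: about -5, D: about +3. Region A is most positive.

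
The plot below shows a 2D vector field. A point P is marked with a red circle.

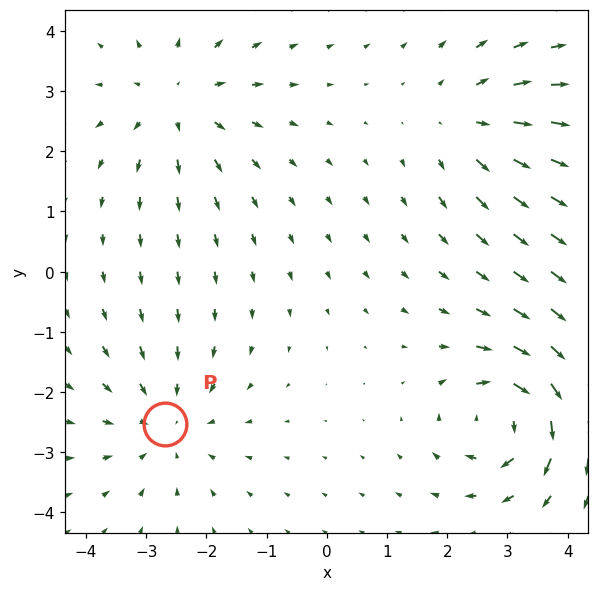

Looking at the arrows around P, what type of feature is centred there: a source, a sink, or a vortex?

sink

At P (-2.7, -2.5) the arrows converge inward. Divergence about -3, curl ≈0 — negative divergence with near-zero curl is a sink.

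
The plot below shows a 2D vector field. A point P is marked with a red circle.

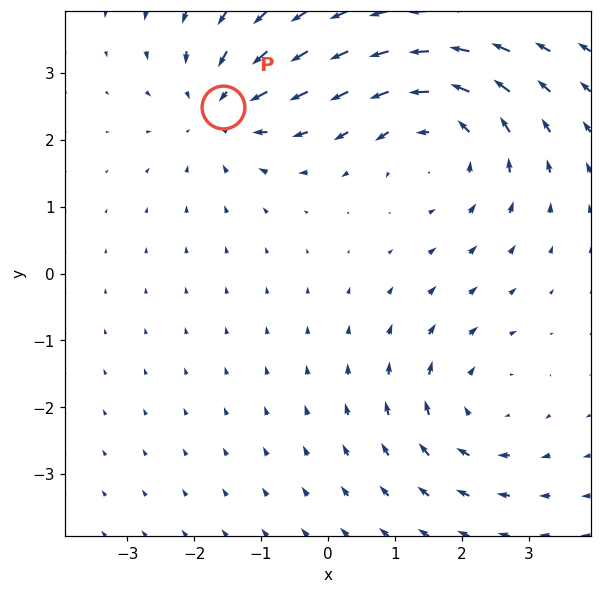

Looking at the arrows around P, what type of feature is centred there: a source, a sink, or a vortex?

sink

At P (-1.6, 2.5) the arrows converge inward. Divergence about -3, curl ≈0 — negative divergence with near-zero curl is a sink.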